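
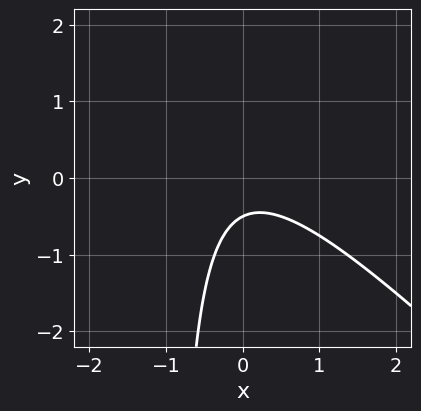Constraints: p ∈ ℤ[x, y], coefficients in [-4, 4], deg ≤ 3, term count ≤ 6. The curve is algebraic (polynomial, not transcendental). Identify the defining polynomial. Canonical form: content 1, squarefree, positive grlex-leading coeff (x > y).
deg p = 2. No degree-1 curve has this shape.
From the axis intercepts and sections: it misses every integer gridline on the x-axis.
Together with the visible shape, these determine p as stated.

2*x^2 + 2*x*y + 2*y + 1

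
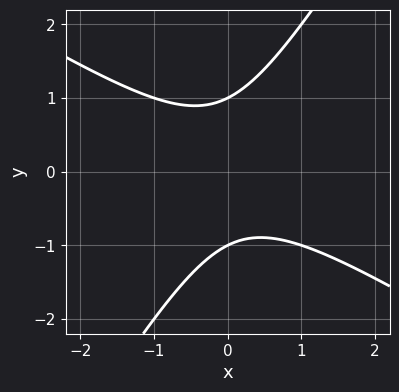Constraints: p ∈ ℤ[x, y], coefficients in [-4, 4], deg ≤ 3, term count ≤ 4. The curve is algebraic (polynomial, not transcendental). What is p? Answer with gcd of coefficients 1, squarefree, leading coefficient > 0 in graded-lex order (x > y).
1. The degree is 2 — a generic line meets the curve in up to 2 points.
2. Observable constraints: it misses every integer gridline on the x-axis; the y-axis gridline crossings are at y ∈ {-1, 1}.
3. Together with the visible shape, these determine p as stated.

x^2 + x*y - y^2 + 1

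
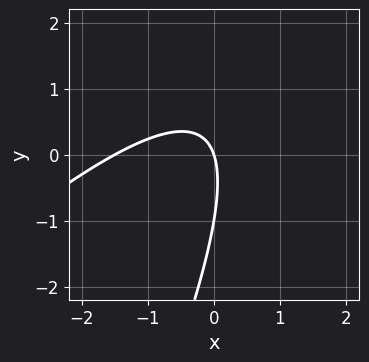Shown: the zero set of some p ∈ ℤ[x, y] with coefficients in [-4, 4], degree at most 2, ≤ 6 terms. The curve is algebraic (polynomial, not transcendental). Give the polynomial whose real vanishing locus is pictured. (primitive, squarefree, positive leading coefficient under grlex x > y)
2*x^2 - 3*x*y + y^2 + 3*x + y

1. deg p = 2. The shape is more complex than any degree-1 curve.
2. From the axis intercepts and sections: it meets the x-axis at x = 0 (among the integer gridlines); among the integer gridlines, it crosses the y-axis at y ∈ {-1, 0}.
3. Solving for integer coefficients yields p as stated.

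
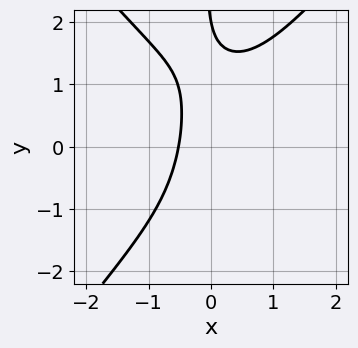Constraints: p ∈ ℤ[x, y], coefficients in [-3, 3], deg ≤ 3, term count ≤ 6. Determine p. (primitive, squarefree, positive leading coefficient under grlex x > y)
1. Degree: a generic line meets the curve in up to 3 points, so deg p = 3.
2. Reading off the gridlines: it crosses the y-axis at the gridline y = 2.
3. Putting this together gives p.

3*x^3 - 2*x*y^2 + 3*x - y + 2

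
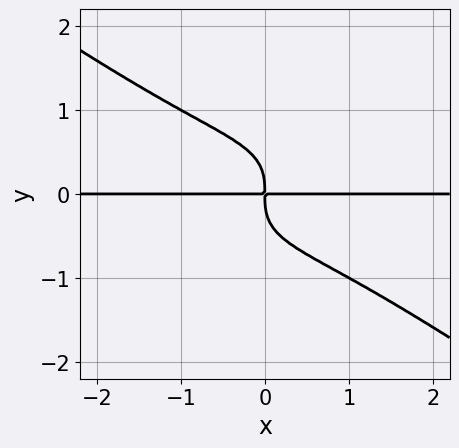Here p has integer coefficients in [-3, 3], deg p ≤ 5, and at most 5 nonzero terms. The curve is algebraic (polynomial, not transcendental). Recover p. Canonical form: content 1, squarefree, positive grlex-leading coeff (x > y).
x^3*y + 3*y^4 + 2*x*y

Degree: no degree-3 curve has this shape, so deg p = 4.
From the axis intercepts and sections: the visible x-axis segment lies entirely on the curve.
Assembling these constraints gives the stated polynomial.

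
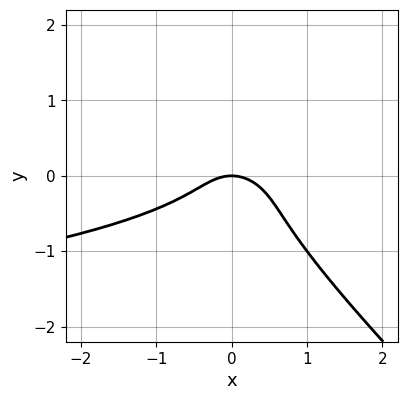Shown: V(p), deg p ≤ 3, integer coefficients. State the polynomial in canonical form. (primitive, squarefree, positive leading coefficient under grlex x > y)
(a) The degree is 3 — the shape is more complex than any degree-2 curve.
(b) From the visible intercepts: it crosses the y-axis at the gridline y = 0; it crosses the x-axis at the gridline x = 0.
(c) Putting this together gives p.

2*x*y^2 + 2*y^3 + x^2 + y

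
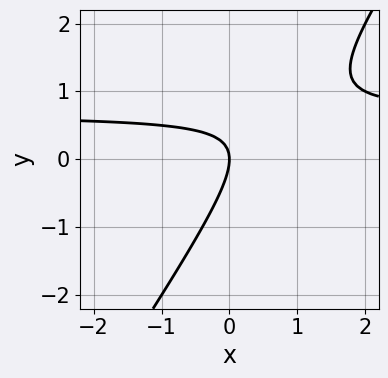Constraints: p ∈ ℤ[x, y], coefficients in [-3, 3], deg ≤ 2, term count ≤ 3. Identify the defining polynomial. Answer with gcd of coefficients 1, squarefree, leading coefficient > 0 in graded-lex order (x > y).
3*x*y - 2*y^2 - 2*x

(a) The degree is 2 — the shape is more complex than any degree-1 curve.
(b) From the axis intercepts and sections: it meets the x-axis at x = 0 (among the integer gridlines); one y-axis crossing is at y = 0.
(c) Solving for integer coefficients yields p as stated.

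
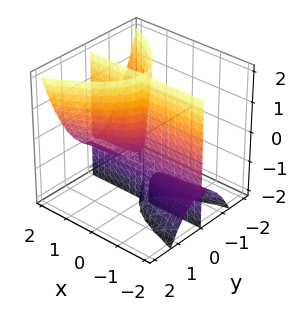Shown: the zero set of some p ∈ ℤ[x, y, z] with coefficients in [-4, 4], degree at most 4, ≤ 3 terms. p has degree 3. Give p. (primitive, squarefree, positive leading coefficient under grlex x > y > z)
2*x*y*z - 3*y^3 + 2*x*y

The picture has 2 separate pieces. They look like related sheets of one shape, so recover p as a whole.
Degree: no degree-2 surface has this shape, so deg p = 3.
Reading off the gridlines: one y-axis crossing is at y = 0; the visible x-axis segment lies entirely on the surface; the visible z-axis segment lies entirely on the surface.
These observations pin down the coefficients.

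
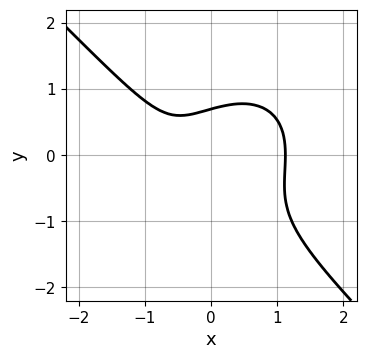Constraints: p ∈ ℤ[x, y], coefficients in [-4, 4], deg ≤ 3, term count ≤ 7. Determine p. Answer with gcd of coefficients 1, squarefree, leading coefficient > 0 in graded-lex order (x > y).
3*x^3 + 3*y^3 + 2*y^2 - 2*x - 2

(a) The degree is 3 — the shape is more complex than any degree-2 curve.
(b) Solving for integer coefficients yields p as stated.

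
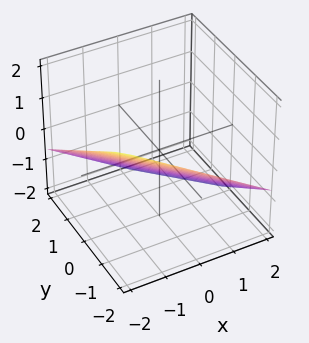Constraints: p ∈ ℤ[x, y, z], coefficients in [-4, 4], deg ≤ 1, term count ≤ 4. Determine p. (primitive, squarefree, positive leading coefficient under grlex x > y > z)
2*x + 2*y + 3*z + 2

(a) deg p = 1. Every cross-section is a straight line — this is a plane.
(b) Reading off the gridlines: it crosses the y-axis at the gridline y = -1; it crosses the x-axis at the gridline x = -1.
(c) These observations pin down the coefficients.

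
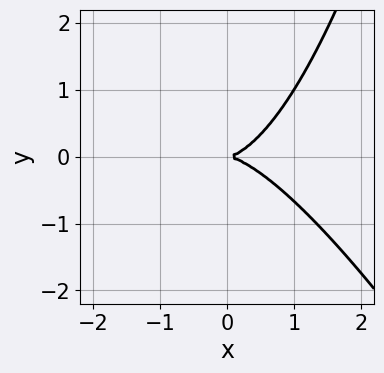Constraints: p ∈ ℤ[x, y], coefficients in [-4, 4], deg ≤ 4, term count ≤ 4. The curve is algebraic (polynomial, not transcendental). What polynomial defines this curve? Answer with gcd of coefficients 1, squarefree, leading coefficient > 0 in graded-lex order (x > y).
1. deg p = 3.
2. From the visible intercepts: one y-axis crossing is at y = 0; it crosses the x-axis at the gridline x = 0.
3. These observations pin down the coefficients.

2*x^3 + x^2*y - 3*y^2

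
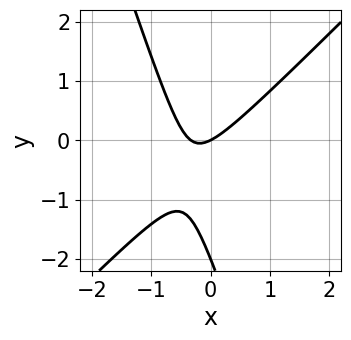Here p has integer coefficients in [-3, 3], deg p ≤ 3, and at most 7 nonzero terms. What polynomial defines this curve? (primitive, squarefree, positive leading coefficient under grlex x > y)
1. The degree is 2 — the shape is more complex than any degree-1 curve.
2. From the axis intercepts and sections: the y-axis gridline crossings are at y ∈ {-2, 0}; one x-axis crossing is at x = 0.
3. These observations pin down the coefficients.

3*x^2 - 2*x*y - y^2 + x - 2*y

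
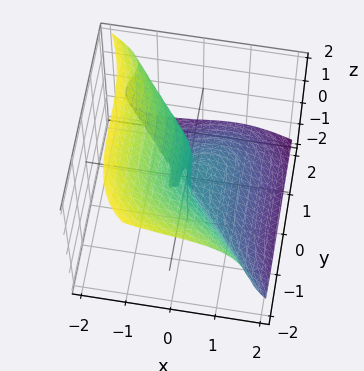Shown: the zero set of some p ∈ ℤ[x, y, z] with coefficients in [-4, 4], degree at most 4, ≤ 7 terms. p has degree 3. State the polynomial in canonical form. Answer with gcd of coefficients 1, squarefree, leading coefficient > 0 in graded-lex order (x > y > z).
2*x^3 + y^3 + 3*z^3 + 3*x*z - 2*z^2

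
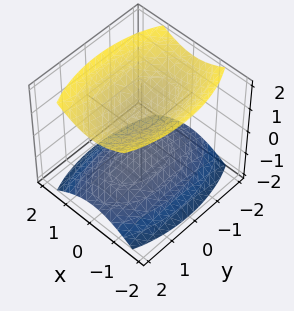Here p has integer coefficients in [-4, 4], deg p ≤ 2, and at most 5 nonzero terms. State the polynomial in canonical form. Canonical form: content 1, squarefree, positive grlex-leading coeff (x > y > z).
(a) There are 2 components.
(b) deg p = 2.
(c) Symmetries: it's symmetric under x → −x, forcing even powers of x; it's symmetric under z → −z, forcing even powers of z; mirror symmetry y ↦ −y ⇒ only even powers of y.
(d) Observable constraints: it misses every integer gridline on the x-axis; among the integer gridlines, it crosses the z-axis at z ∈ {-1, 1}; the surface avoids every integer y-axis point in the box.
(e) The integer polynomial consistent with all of this is the stated p.

3*x^2 + y^2 - 3*z^2 + 3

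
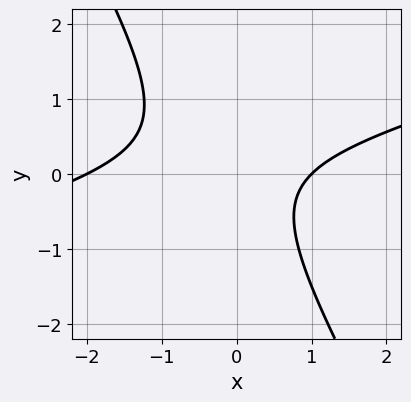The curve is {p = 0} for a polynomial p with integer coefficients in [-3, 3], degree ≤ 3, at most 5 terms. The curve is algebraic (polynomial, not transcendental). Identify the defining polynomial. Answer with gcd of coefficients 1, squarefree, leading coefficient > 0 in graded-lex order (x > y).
x^2 - 3*x*y - 2*y^2 + x - 2

(a) Degree: a generic line meets the curve in up to 2 points, so deg p = 2.
(b) Checking where it meets the axes: among the integer gridlines, it crosses the x-axis at x ∈ {-2, 1}; it misses every integer gridline on the y-axis.
(c) Matching integer coefficients to the picture gives p.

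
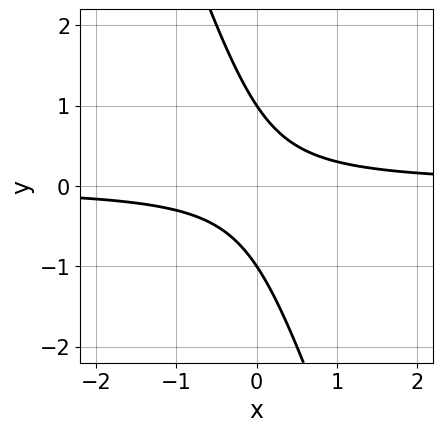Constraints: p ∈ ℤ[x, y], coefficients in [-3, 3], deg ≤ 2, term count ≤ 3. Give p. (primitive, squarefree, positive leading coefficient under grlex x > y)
3*x*y + y^2 - 1

1. Degree: no degree-1 curve has this shape, so deg p = 2.
2. From the visible intercepts: among the integer gridlines, it crosses the y-axis at y ∈ {-1, 1}; it misses every integer gridline on the x-axis.
3. These observations pin down the coefficients.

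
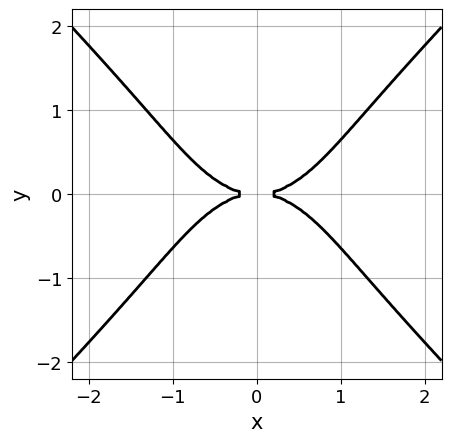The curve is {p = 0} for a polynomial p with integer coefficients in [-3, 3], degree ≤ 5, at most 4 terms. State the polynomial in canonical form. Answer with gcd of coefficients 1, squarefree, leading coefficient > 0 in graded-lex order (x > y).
Degree: no degree-3 curve has this shape, so deg p = 4.
Symmetries: mirror symmetry y ↦ −y ⇒ only even powers of y; it's symmetric under x → −x, forcing even powers of x.
From the axis intercepts and sections: it meets the y-axis at y = 0 (among the integer gridlines); one x-axis crossing is at x = 0.
Solving for integer coefficients yields p as stated.

x^4 - y^4 - 2*y^2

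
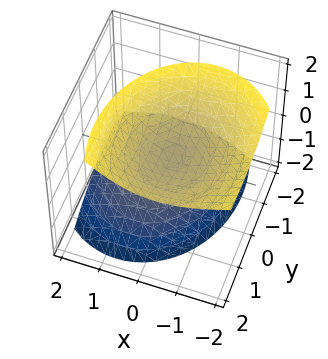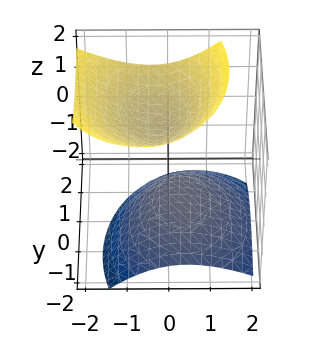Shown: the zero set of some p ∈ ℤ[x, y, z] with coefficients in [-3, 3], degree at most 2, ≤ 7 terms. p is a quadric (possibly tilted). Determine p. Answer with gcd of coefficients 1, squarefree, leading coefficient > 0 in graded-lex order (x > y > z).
3*x^2 + 2*x*z + 2*y^2 - 2*y*z - 3*z^2 + 2

The picture has 2 separate pieces.
deg p = 2.
Reading off the gridlines: the surface avoids every integer x-axis point in the box; it misses every integer gridline on the y-axis.
Matching integer coefficients to the picture gives p.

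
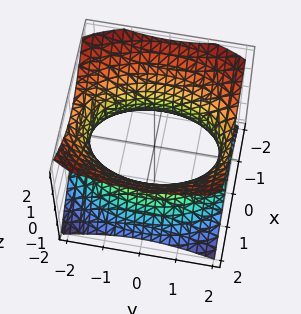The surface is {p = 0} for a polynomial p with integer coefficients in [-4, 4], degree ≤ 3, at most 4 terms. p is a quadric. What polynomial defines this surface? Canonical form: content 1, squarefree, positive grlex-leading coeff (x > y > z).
2*x^2 + y^2 - 2*z^2 - 3

First, the degree is 2 — one connected sheet with a waist; a quadric.
Next, symmetries: the x ↦ −x reflection is a symmetry, so x appears only in even powers; mirror symmetry y ↦ −y ⇒ only even powers of y; the z ↦ −z reflection is a symmetry, so z appears only in even powers.
Then, from the visible intercepts: the surface avoids every integer z-axis point in the box.
Finally, solving for integer coefficients yields p as stated.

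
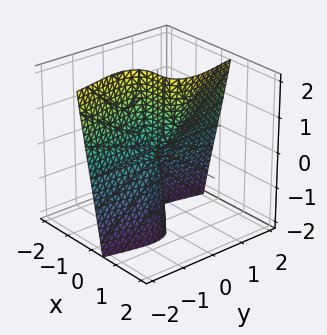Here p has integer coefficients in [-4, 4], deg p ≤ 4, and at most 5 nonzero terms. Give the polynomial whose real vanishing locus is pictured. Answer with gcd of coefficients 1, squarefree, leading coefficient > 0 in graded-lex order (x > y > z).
2*x^3 + 2*x*y^2 - y*z

(a) deg p = 3. A generic line meets the surface in up to 3 points.
(b) Reading off the gridlines: the visible y-axis segment lies entirely on the surface; it crosses the x-axis at the gridline x = 0; the visible z-axis segment lies entirely on the surface.
(c) Assembling these constraints gives the stated polynomial.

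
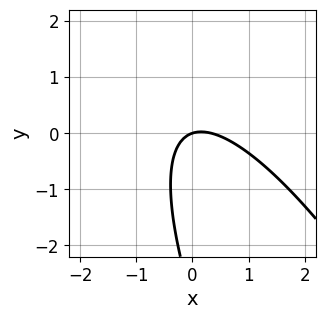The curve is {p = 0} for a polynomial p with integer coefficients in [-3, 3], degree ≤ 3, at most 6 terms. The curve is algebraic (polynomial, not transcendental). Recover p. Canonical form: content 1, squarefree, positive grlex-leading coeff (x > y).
deg p = 2. The shape is more complex than any degree-1 curve.
From the visible intercepts: it meets the y-axis at y = 0 (among the integer gridlines); it meets the x-axis at x = 0 (among the integer gridlines).
Together with the visible shape, these determine p as stated.

3*x^2 + 3*x*y + y^2 - x + 3*y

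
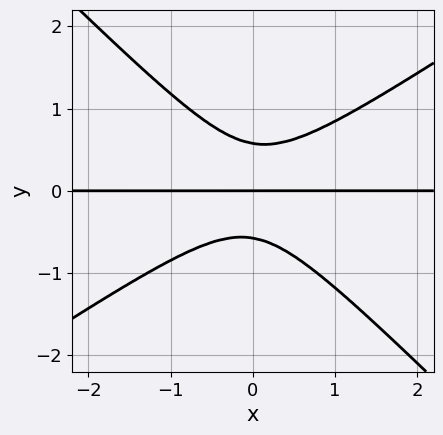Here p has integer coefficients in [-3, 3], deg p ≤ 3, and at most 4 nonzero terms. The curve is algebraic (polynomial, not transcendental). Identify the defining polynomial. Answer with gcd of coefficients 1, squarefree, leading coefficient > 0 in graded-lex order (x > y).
2*x^2*y - x*y^2 - 3*y^3 + y

Degree: no degree-2 curve has this shape, so deg p = 3.
Checking where it meets the axes: one y-axis crossing is at y = 0; every point of the x-axis in the box is on the curve.
Matching integer coefficients to the picture gives p.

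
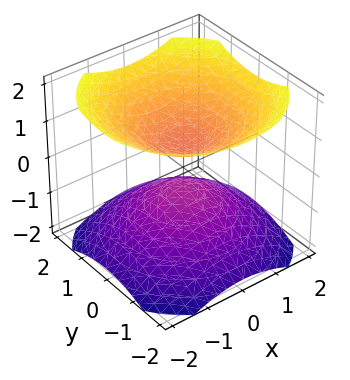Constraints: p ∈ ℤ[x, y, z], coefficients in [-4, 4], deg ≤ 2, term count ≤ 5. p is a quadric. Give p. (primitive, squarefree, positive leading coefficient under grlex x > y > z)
2*x^2 + 2*y^2 - 3*z^2 + 1

There are 2 components.
Degree: two separate bowl-shaped sheets opening away from each other; a quadric, so deg p = 2.
By symmetry, every cross-section ⟂ z is a circle, so x, y appear only via x² + y²; it's symmetric under z → −z, forcing even powers of z.
Reading off the gridlines: a circular section at z = -1 has radius exactly 1; the surface avoids every integer x-axis point in the box; it misses every integer gridline on the y-axis.
These observations pin down the coefficients.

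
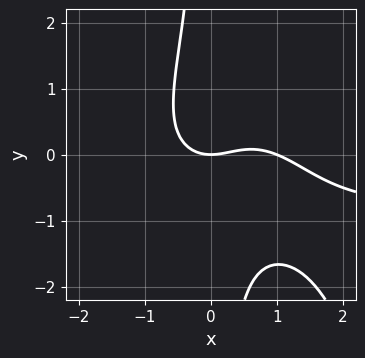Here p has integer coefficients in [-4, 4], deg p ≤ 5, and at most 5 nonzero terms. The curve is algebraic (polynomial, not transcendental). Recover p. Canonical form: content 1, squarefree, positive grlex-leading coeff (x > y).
First, degree: the shape is more complex than any degree-3 curve, so deg p = 4.
Next, from the axis intercepts and sections: it crosses the y-axis at the gridline y = 0; the x-axis gridline crossings are at x ∈ {0, 1}.
Finally, matching integer coefficients to the picture gives p.

2*x^3*y + 2*x^3 + 3*x*y^2 - 2*x^2 + 3*y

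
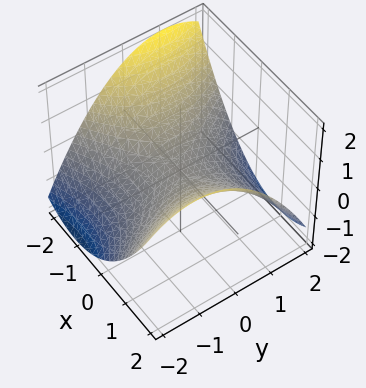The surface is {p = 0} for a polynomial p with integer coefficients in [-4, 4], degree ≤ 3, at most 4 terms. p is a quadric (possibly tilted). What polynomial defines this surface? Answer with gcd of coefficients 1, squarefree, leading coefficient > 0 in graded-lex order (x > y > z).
x^2 - x*y - y^2 - 3*z

1. Degree: no degree-1 surface has this shape, so deg p = 2.
2. Against the integer gridlines: it meets the x-axis at x = 0 (among the integer gridlines); one y-axis crossing is at y = 0; it crosses the z-axis at the gridline z = 0.
3. These observations pin down the coefficients.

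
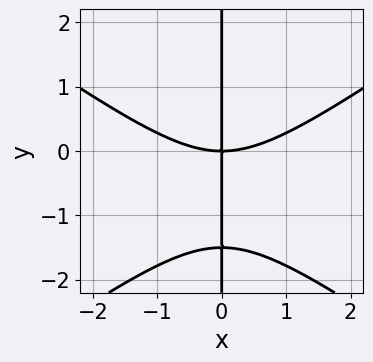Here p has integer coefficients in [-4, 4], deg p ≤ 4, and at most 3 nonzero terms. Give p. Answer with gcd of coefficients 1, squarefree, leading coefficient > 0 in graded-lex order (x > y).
x^3 - 2*x*y^2 - 3*x*y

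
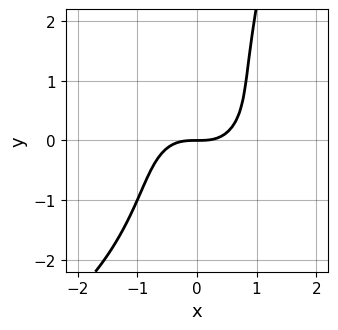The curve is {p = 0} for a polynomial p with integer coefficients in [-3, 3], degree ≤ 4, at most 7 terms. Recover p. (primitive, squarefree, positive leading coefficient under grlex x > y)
First, deg p = 4. The shape is more complex than any degree-3 curve.
Then, against the integer gridlines: it crosses the x-axis at the gridline x = 0; it meets the y-axis at y = 0 (among the integer gridlines).
Finally, assembling these constraints gives the stated polynomial.

x^2*y^2 + 3*x^3 + 2*x*y^2 - y^3 - 3*y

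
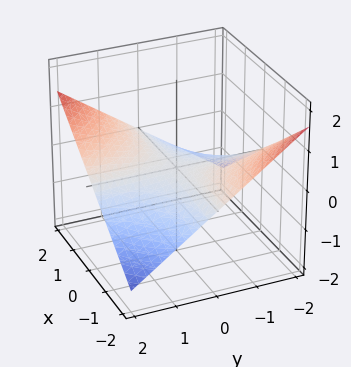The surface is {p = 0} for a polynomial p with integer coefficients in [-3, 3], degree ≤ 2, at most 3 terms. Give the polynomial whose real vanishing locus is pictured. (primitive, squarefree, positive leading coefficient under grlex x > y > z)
1. The degree is 2 — a hyperbolic paraboloid; a quadric.
2. From the axis intercepts and sections: every point of the y-axis in the box is on the surface; every point of the x-axis in the box is on the surface; it crosses the z-axis at the gridline z = 0.
3. Solving for integer coefficients yields p as stated.

x*y - 3*z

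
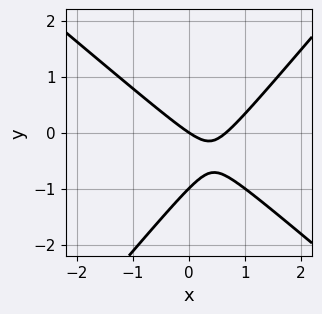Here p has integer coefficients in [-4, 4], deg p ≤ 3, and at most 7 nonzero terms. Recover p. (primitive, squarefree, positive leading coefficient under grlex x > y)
3*x^2 + x*y - 3*y^2 - 2*x - 3*y

The degree is 2 — no degree-1 curve has this shape.
From the axis intercepts and sections: the y-axis gridline crossings are at y ∈ {-1, 0}; it crosses the x-axis at the gridline x = 0.
Together with the visible shape, these determine p as stated.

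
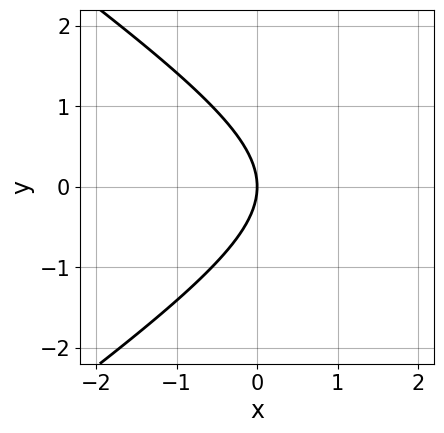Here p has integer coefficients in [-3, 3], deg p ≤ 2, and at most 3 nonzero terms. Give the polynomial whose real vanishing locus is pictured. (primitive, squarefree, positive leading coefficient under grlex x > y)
x^2 - 2*y^2 - 3*x

deg p = 2. No degree-1 curve has this shape.
Symmetries: it's symmetric under y → −y, forcing even powers of y.
Against the integer gridlines: it crosses the x-axis at the gridline x = 0; it meets the y-axis at y = 0 (among the integer gridlines).
These observations pin down the coefficients.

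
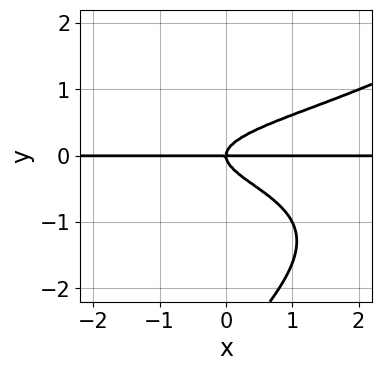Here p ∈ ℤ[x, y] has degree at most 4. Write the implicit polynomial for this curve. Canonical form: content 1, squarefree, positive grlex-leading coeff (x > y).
x*y^3 - y^4 - 3*y^3 + x*y

First, deg p = 4. No degree-3 curve has this shape.
Next, observable constraints: one y-axis crossing is at y = 0; the visible x-axis segment lies entirely on the curve.
Finally, fitting integer coefficients to these (and the overall shape) gives p.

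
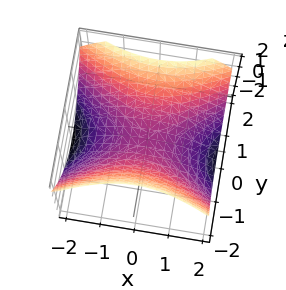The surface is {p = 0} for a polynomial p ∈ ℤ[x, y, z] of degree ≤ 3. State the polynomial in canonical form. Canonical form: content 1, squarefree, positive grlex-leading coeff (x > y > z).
x^2 - 2*y^2 + 3*z

First, degree: a hyperbolic paraboloid; a quadric, so deg p = 2.
Next, symmetries: mirror symmetry x ↦ −x ⇒ only even powers of x; it's symmetric under y → −y, forcing even powers of y.
Then, from the axis intercepts and sections: it meets the y-axis at y = 0 (among the integer gridlines); it crosses the x-axis at the gridline x = 0; it meets the z-axis at z = 0 (among the integer gridlines).
Finally, solving for integer coefficients yields p as stated.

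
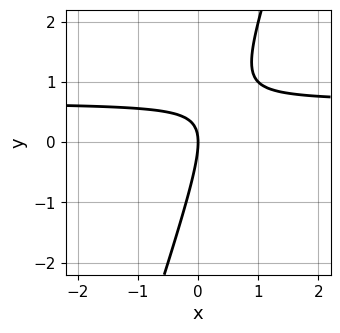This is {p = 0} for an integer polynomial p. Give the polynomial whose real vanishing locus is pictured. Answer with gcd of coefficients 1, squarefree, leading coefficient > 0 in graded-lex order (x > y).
First, the degree is 2 — a generic line meets the curve in up to 2 points.
Next, against the integer gridlines: one y-axis crossing is at y = 0; it crosses the x-axis at the gridline x = 0.
Finally, matching integer coefficients to the picture gives p.

3*x*y - y^2 - 2*x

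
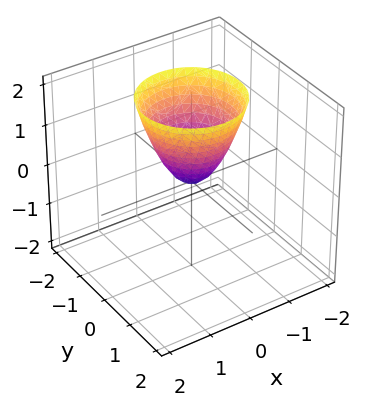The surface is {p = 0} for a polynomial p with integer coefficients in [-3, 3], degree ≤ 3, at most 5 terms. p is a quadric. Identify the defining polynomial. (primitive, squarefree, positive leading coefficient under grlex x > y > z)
3*x^2 + 3*y^2 - 2*z

1. deg p = 2. A paraboloid; a quadric.
2. Symmetry: every cross-section ⟂ z is a circle, so x, y appear only via x² + y².
3. From the visible intercepts: it meets the z-axis at z = 0 (among the integer gridlines); it meets the y-axis at y = 0 (among the integer gridlines); a circular section at z = 2 has radius between 1 and 2; one x-axis crossing is at x = 0.
4. Solving for integer coefficients yields p as stated.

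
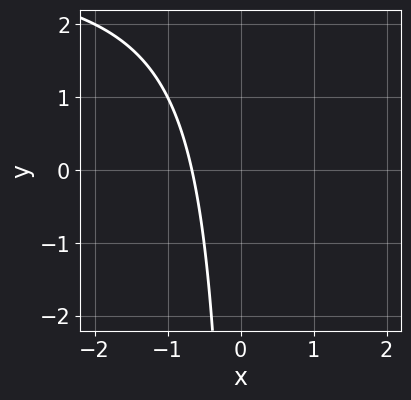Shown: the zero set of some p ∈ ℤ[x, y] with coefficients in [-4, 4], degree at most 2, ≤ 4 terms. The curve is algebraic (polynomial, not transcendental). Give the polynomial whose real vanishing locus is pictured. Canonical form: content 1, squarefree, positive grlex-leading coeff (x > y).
x*y - 3*x - 2

1. The degree is 2 — the shape is more complex than any degree-1 curve.
2. Observable constraints: no y-intercept at any integer in the box.
3. Solving for integer coefficients yields p as stated.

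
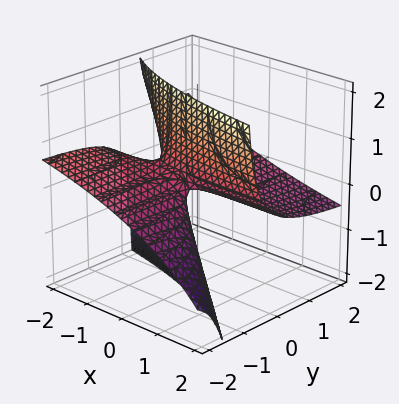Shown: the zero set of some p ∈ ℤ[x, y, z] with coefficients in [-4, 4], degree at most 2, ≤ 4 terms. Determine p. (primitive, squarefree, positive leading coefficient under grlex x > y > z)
Degree: the shape is more complex than any degree-1 surface, so deg p = 2.
Reading off the gridlines: it meets the z-axis at z = 0 (among the integer gridlines); every point of the x-axis in the box is on the surface.
Putting this together gives p. Check: (0, -1, 0) on the y-axis lies on the surface, and p(0, -1, 0) = 0. ✓

x*y + x*z + 3*y*z + z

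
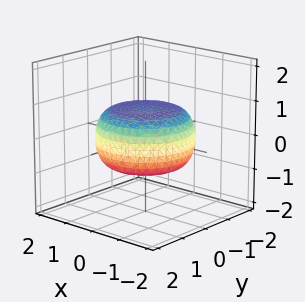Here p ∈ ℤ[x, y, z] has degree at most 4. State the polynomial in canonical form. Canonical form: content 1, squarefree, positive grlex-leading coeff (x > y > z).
deg p = 4.
Symmetries: rotational symmetry about the z-axis ⇒ p depends on x, y only through x² + y².
Checking where it meets the axes: a circular section at z = 0 has radius between 1 and 2.
Together with the visible shape, these determine p as stated.

x^4 + 2*x^2*y^2 + y^4 - x^2 - y^2 + 3*z^2 - 2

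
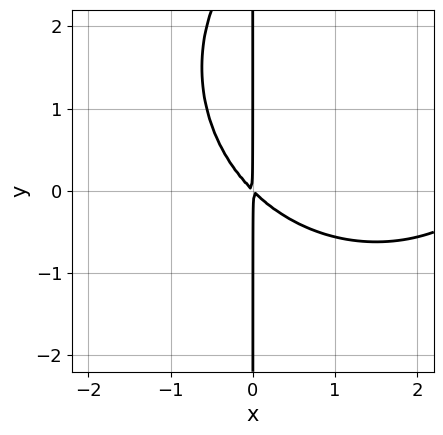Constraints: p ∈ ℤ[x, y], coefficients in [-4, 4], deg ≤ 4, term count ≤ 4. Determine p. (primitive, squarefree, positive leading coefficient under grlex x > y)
x^3 + x*y^2 - 3*x^2 - 3*x*y

First, the degree is 3 — the shape is more complex than any degree-2 curve.
Then, from the axis intercepts and sections: the visible y-axis segment lies entirely on the curve.
Finally, solving for integer coefficients yields p as stated.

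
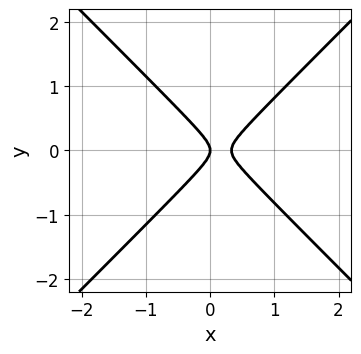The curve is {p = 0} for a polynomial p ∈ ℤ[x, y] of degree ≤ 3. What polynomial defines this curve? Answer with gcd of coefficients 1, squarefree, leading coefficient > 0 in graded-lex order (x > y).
The degree is 2 — the shape is more complex than any degree-1 curve.
Symmetries: mirror symmetry y ↦ −y ⇒ only even powers of y.
Checking where it meets the axes: it crosses the y-axis at the gridline y = 0; it crosses the x-axis at the gridline x = 0.
These observations pin down the coefficients.

3*x^2 - 3*y^2 - x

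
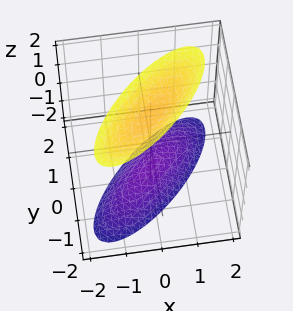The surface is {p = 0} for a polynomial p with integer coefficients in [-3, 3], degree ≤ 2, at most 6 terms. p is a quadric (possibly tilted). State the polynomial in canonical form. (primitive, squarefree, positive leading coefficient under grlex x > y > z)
(a) There are 2 components.
(b) The degree is 2 — the shape is more complex than any degree-1 surface.
(c) Against the integer gridlines: it misses every integer gridline on the x-axis; it misses every integer gridline on the y-axis.
(d) Matching integer coefficients to the picture gives p.

2*x^2 - 3*x*y + 2*y^2 - z^2 + 2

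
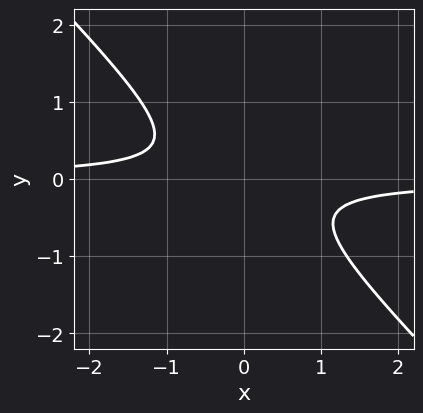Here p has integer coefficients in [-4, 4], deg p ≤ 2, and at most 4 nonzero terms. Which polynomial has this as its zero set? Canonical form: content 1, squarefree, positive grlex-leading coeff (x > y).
3*x*y + 3*y^2 + 1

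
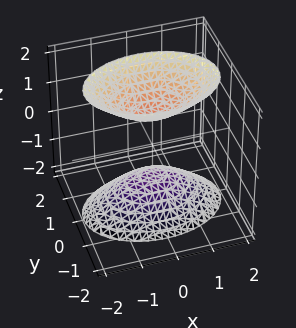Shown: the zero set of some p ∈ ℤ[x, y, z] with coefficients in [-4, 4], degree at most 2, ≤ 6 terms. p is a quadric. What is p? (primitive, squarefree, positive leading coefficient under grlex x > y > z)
x^2 + 2*y^2 - z^2 + 1

1. The picture has 2 separate pieces. Treating them together as one polynomial.
2. deg p = 2. Two separate bowl-shaped sheets opening away from each other; a quadric.
3. Symmetries: mirror symmetry x ↦ −x ⇒ only even powers of x; it's symmetric under z → −z, forcing even powers of z; it's symmetric under y → −y, forcing even powers of y.
4. Observable constraints: no x-intercept at any integer in the box; the z-axis gridline crossings are at z ∈ {-1, 1}.
5. Matching integer coefficients to the picture gives p.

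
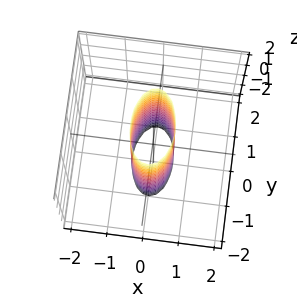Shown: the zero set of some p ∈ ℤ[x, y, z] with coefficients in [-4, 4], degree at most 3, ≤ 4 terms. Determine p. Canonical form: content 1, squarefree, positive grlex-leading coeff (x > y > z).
First, deg p = 2. A cylinder; a quadric.
Then, symmetries: it's symmetric under z → −z, forcing even powers of z; the x ↦ −x reflection is a symmetry, so x appears only in even powers; the y ↦ −y reflection is a symmetry, so y appears only in even powers.
Then, reading off the gridlines: the y-axis gridline crossings are at y ∈ {-1, 1}; the surface avoids every integer z-axis point in the box.
Finally, together with the visible shape, these determine p as stated.

3*x^2 + y^2 - 1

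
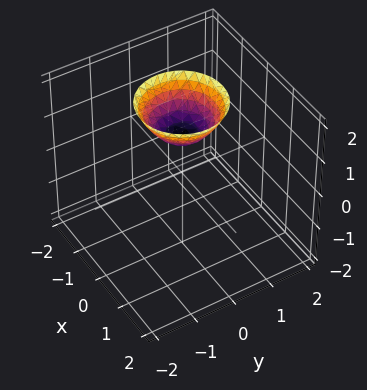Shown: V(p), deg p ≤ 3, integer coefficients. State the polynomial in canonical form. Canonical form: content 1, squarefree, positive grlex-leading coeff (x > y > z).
x^2 + y^2 - z + 1

The degree is 2 — the shape is more complex than any degree-1 surface.
Symmetries: rotational symmetry about the z-axis ⇒ p depends on x, y only through x² + y².
From the visible intercepts: a circular section at z = 2 has radius exactly 1; it misses every integer gridline on the x-axis; one z-axis crossing is at z = 1.
Together with the visible shape, these determine p as stated.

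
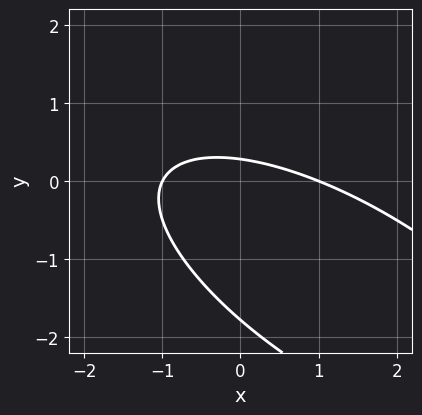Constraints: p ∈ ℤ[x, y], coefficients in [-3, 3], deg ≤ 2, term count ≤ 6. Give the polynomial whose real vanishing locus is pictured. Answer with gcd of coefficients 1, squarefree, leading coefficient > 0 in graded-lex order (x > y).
The degree is 2 — a generic line meets the curve in up to 2 points.
From the axis intercepts and sections: the x-axis gridline crossings are at x ∈ {-1, 1}.
Together with the visible shape, these determine p as stated.

x^2 + 2*x*y + 2*y^2 + 3*y - 1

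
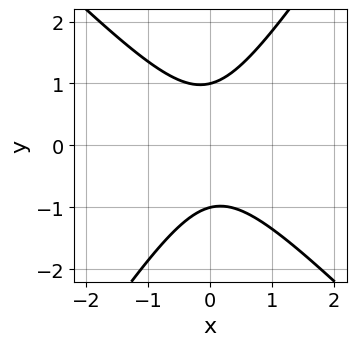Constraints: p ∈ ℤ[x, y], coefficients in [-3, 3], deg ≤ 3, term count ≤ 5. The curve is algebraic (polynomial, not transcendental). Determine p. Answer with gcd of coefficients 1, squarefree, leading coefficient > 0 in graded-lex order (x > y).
3*x^2 + x*y - 2*y^2 + 2

1. Degree: no degree-1 curve has this shape, so deg p = 2.
2. Checking where it meets the axes: no x-intercept at any integer in the box; among the integer gridlines, it crosses the y-axis at y ∈ {-1, 1}.
3. Together with the visible shape, these determine p as stated.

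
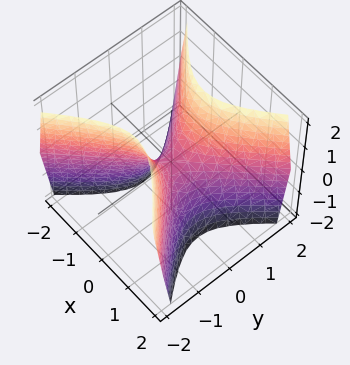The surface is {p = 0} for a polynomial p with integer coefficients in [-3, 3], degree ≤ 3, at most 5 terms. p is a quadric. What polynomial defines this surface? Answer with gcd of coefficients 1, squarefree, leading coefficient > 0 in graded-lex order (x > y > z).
First, degree: a hyperbolic paraboloid; a quadric, so deg p = 2.
Then, symmetries: the x ↦ −x reflection is a symmetry, so x appears only in even powers; it's symmetric under y → −y, forcing even powers of y.
Then, reading off the gridlines: it crosses the z-axis at the gridline z = 0; it crosses the y-axis at the gridline y = 0.
Finally, fitting integer coefficients to these (and the overall shape) gives p.

2*x^2 - 2*y^2 + z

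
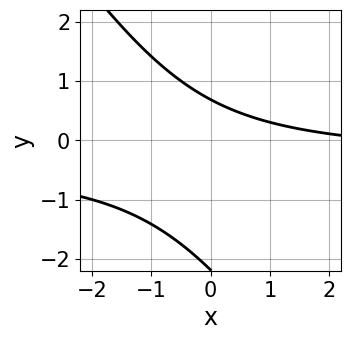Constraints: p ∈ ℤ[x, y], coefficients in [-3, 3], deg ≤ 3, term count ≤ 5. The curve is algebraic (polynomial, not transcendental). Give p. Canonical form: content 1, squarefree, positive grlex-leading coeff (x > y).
3*x*y + 2*y^2 + x + 3*y - 3

(a) Degree: no degree-1 curve has this shape, so deg p = 2.
(b) Checking where it meets the axes: no x-intercept at any integer in the box.
(c) Together with the visible shape, these determine p as stated.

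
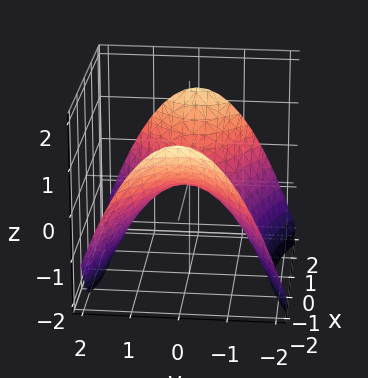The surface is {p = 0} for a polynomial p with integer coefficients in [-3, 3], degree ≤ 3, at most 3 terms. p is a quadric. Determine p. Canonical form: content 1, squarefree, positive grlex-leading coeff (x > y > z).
x^2 - 2*y^2 - 3*z

First, degree: a saddle surface; a quadric, so deg p = 2.
Then, symmetries: mirror symmetry x ↦ −x ⇒ only even powers of x; the y ↦ −y reflection is a symmetry, so y appears only in even powers.
Next, reading off the gridlines: one x-axis crossing is at x = 0; it meets the y-axis at y = 0 (among the integer gridlines); one z-axis crossing is at z = 0.
Finally, the integer polynomial consistent with all of this is the stated p.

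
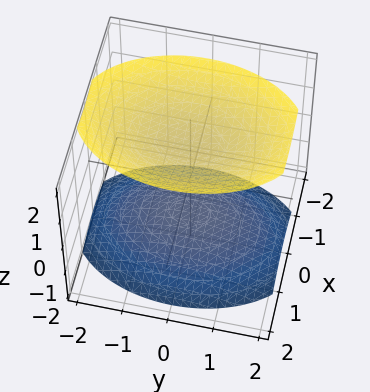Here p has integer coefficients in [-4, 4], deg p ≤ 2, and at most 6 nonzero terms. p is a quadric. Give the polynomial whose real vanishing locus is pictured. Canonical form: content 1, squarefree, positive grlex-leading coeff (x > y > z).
1. I count 2 distinct pieces. They look like related sheets of one shape, so recover p as a whole.
2. The degree is 2 — two separate bowl-shaped sheets opening away from each other; a quadric.
3. Symmetries: it's symmetric under z → −z, forcing even powers of z; the x ↦ −x reflection is a symmetry, so x appears only in even powers; mirror symmetry y ↦ −y ⇒ only even powers of y.
4. From the axis intercepts and sections: it misses every integer gridline on the x-axis; no y-intercept at any integer in the box.
5. Matching integer coefficients to the picture gives p.

2*x^2 + y^2 - 2*z^2 + 3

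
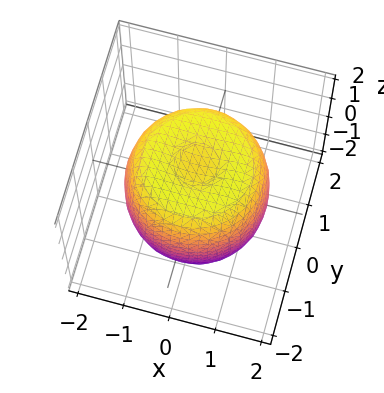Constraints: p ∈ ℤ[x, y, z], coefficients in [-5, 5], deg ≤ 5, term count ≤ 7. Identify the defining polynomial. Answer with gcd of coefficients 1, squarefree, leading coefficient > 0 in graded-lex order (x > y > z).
First, the degree is 4 — no degree-3 surface has this shape.
Then, symmetries: the z-axis is an axis of rotation, so x and y enter only as x² + y².
Then, from the visible intercepts: a circular section at z = 1 has radius between 1 and 2.
Finally, solving for integer coefficients yields p as stated.

2*x^4 + 4*x^2*y^2 + 2*y^4 - 3*x^2 - 3*y^2 + 2*z^2 - 3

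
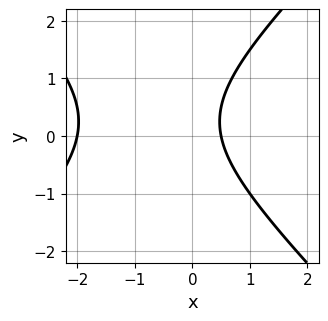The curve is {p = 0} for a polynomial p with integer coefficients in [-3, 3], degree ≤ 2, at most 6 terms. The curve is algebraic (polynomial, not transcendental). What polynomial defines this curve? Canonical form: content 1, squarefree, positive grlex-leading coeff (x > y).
2*x^2 - 2*y^2 + 3*x + y - 2

deg p = 2.
Observable constraints: it crosses the x-axis at the gridline x = -2; it misses every integer gridline on the y-axis.
Together with the visible shape, these determine p as stated.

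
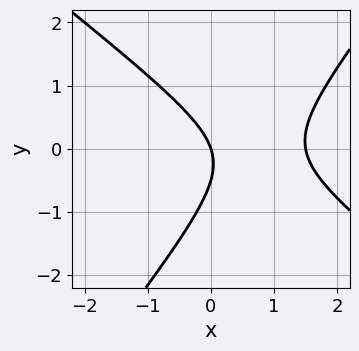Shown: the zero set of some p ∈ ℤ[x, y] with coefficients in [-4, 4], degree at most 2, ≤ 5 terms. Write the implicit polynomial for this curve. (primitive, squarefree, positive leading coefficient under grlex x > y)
(a) The degree is 2 — no degree-1 curve has this shape.
(b) Against the integer gridlines: it meets the y-axis at y = 0 (among the integer gridlines); one x-axis crossing is at x = 0.
(c) Matching integer coefficients to the picture gives p.

2*x^2 + x*y - 2*y^2 - 3*x - y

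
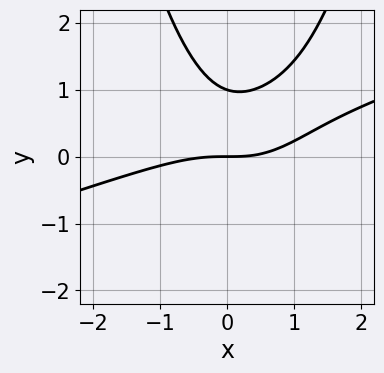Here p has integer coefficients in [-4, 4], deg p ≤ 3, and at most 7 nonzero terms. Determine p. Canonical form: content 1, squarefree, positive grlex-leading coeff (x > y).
x^3 - 3*x^2*y + x*y + 3*y^2 - 3*y

Degree: the shape is more complex than any degree-2 curve, so deg p = 3.
Reading off the gridlines: the y-axis gridline crossings are at y ∈ {0, 1}; one x-axis crossing is at x = 0.
Assembling these constraints gives the stated polynomial.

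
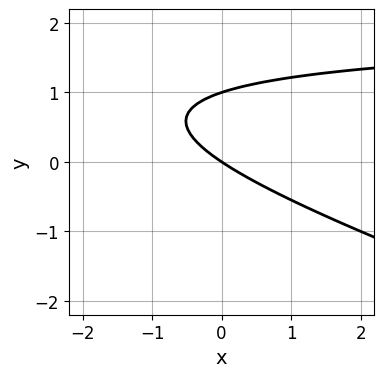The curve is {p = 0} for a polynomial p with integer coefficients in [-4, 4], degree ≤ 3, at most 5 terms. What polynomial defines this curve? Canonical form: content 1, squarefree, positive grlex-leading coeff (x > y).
x*y + 3*y^2 - 2*x - 3*y

First, deg p = 2.
Next, observable constraints: it crosses the x-axis at the gridline x = 0; the y-axis gridline crossings are at y ∈ {0, 1}.
Finally, putting this together gives p.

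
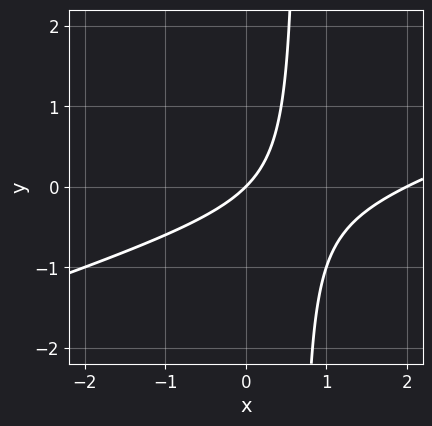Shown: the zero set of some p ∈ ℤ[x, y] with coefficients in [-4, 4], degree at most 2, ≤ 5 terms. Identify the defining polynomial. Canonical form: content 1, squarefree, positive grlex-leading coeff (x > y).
1. Degree: a generic line meets the curve in up to 2 points, so deg p = 2.
2. From the axis intercepts and sections: one y-axis crossing is at y = 0; the x-axis gridline crossings are at x ∈ {0, 2}.
3. Fitting integer coefficients to these (and the overall shape) gives p.

x^2 - 3*x*y - 2*x + 2*y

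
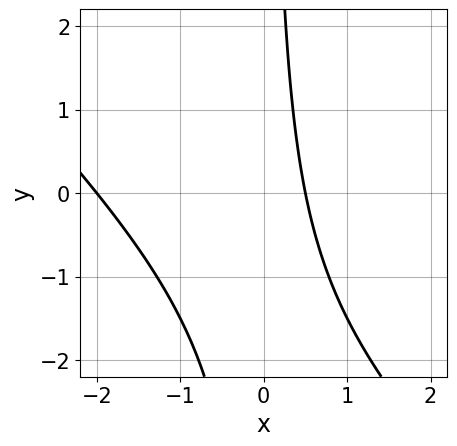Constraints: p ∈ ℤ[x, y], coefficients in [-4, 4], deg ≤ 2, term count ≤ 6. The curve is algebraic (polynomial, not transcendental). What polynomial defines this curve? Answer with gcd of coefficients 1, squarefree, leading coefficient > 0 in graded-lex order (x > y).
2*x^2 + 2*x*y + 3*x - 2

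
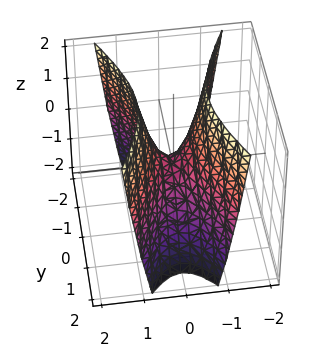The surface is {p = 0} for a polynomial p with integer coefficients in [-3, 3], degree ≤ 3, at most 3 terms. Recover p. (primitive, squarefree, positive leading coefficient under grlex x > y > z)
(a) Degree: a saddle surface; a quadric, so deg p = 2.
(b) Symmetries: mirror symmetry x ↦ −x ⇒ only even powers of x; the y ↦ −y reflection is a symmetry, so y appears only in even powers.
(c) From the axis intercepts and sections: it meets the x-axis at x = 0 (among the integer gridlines); it crosses the y-axis at the gridline y = 0; one z-axis crossing is at z = 0.
(d) The integer polynomial consistent with all of this is the stated p.

3*x^2 - y^2 - z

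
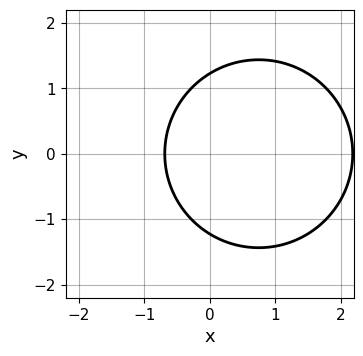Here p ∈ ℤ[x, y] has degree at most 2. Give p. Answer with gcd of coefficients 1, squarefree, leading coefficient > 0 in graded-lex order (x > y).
First, degree: no degree-1 curve has this shape, so deg p = 2.
Then, symmetries: the y ↦ −y reflection is a symmetry, so y appears only in even powers.
Finally, the integer polynomial consistent with all of this is the stated p.

2*x^2 + 2*y^2 - 3*x - 3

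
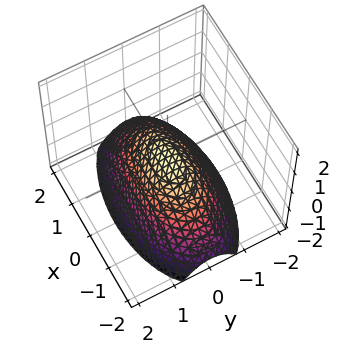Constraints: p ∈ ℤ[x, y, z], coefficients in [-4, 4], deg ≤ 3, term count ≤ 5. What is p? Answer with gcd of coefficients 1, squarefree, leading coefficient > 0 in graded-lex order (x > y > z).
x^2 + 3*y^2 + 3*z

First, degree: a paraboloid; a quadric, so deg p = 2.
Then, symmetries: the y ↦ −y reflection is a symmetry, so y appears only in even powers; mirror symmetry x ↦ −x ⇒ only even powers of x.
Next, from the axis intercepts and sections: one x-axis crossing is at x = 0; one z-axis crossing is at z = 0; it crosses the y-axis at the gridline y = 0.
Finally, these observations pin down the coefficients.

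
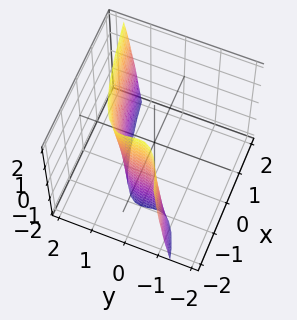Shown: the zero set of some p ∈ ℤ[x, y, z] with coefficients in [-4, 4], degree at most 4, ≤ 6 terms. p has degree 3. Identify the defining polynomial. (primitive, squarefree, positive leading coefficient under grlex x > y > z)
3*y^3 - y^2*z - 3*x - 3

First, deg p = 3. The shape is more complex than any degree-2 surface.
Next, from the axis intercepts and sections: the surface avoids every integer z-axis point in the box; it meets the y-axis at y = 1 (among the integer gridlines).
Finally, fitting integer coefficients to these (and the overall shape) gives p. Check: (-1, 0, 0) on the x-axis lies on the surface, and p(-1, 0, 0) = 0. ✓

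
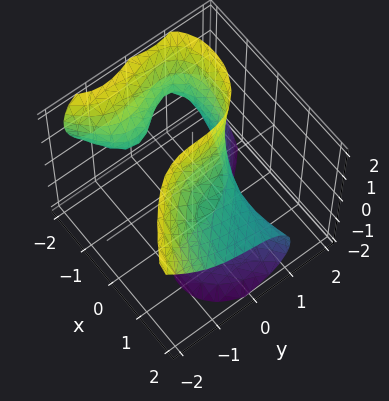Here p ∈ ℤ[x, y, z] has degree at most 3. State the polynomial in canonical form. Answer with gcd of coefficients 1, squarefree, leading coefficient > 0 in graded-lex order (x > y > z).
3*x^2*z + 3*x*z^2 + 3*y^3 + 2*x*y - 2

deg p = 3.
Against the integer gridlines: it misses every integer gridline on the x-axis; it misses every integer gridline on the z-axis.
Solving for integer coefficients yields p as stated.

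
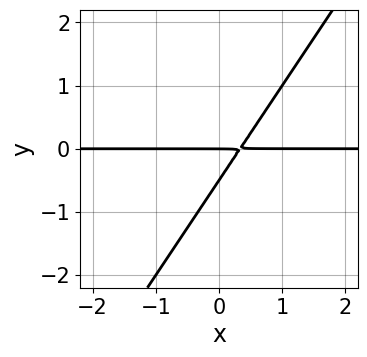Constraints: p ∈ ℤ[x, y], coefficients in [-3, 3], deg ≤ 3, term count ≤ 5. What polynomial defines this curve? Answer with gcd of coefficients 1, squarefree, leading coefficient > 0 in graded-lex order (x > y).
First, deg p = 2.
Then, from the axis intercepts and sections: it meets the y-axis at y = 0 (among the integer gridlines); every point of the x-axis in the box is on the curve.
Finally, these observations pin down the coefficients.

3*x*y - 2*y^2 - y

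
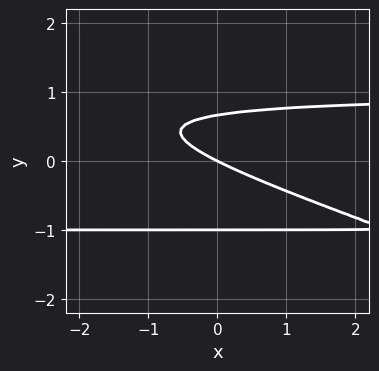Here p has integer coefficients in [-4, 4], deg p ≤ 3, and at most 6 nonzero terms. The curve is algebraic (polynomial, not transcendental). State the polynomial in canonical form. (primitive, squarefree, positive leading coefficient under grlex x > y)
(a) The degree is 3 — a generic line meets the curve in up to 3 points.
(b) Observable constraints: the y-axis gridline crossings are at y ∈ {-1, 0}; it meets the x-axis at x = 0 (among the integer gridlines).
(c) Solving for integer coefficients yields p as stated.

x*y^2 + 3*y^3 + y^2 - x - 2*y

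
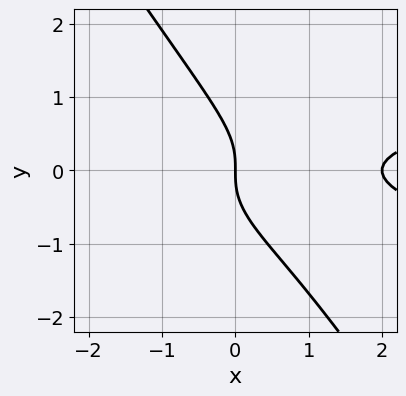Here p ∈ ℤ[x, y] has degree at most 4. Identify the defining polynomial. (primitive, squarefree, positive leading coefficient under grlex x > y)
3*x*y^2 + 2*y^3 - x^2 + 2*x

1. deg p = 3. A generic line meets the curve in up to 3 points.
2. From the axis intercepts and sections: it meets the y-axis at y = 0 (among the integer gridlines); the x-axis gridline crossings are at x ∈ {0, 2}.
3. Assembling these constraints gives the stated polynomial.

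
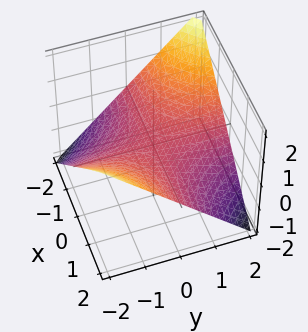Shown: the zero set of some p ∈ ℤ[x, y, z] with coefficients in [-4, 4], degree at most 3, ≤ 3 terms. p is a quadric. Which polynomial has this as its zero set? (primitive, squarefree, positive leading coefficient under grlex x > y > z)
(a) The degree is 2 — a hyperbolic paraboloid; a quadric.
(b) Observable constraints: it crosses the z-axis at the gridline z = 0; the visible x-axis segment lies entirely on the surface.
(c) The integer polynomial consistent with all of this is the stated p. Check: (0, 1, 0) on the y-axis lies on the surface, and p(0, 1, 0) = 0. ✓

x*y + 2*z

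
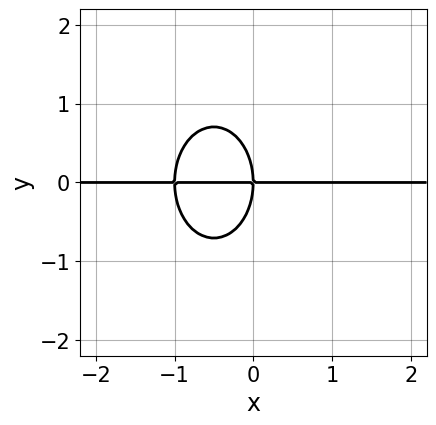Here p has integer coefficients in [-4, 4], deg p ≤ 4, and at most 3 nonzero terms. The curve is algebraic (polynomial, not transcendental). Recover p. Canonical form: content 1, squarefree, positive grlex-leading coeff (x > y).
2*x^2*y + y^3 + 2*x*y

First, the degree is 3 — a generic line meets the curve in up to 3 points.
Then, checking where it meets the axes: it crosses the y-axis at the gridline y = 0; the visible x-axis segment lies entirely on the curve.
Finally, putting this together gives p.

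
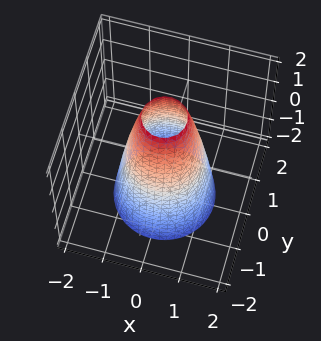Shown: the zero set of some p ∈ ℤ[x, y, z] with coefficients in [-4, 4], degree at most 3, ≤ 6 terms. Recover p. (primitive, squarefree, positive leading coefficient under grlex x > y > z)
3*x^2 + 3*y^2 + z - 3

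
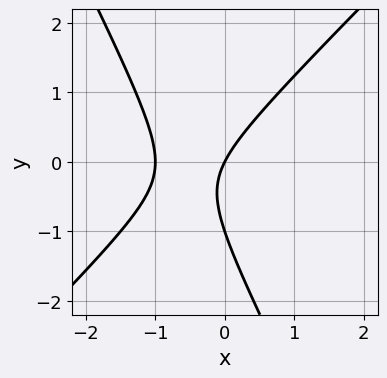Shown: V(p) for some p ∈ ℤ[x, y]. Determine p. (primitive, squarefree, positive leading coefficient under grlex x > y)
First, degree: no degree-1 curve has this shape, so deg p = 2.
Then, observable constraints: among the integer gridlines, it crosses the x-axis at x ∈ {-1, 0}; the y-axis gridline crossings are at y ∈ {-1, 0}.
Finally, the integer polynomial consistent with all of this is the stated p.

2*x^2 - x*y - y^2 + 2*x - y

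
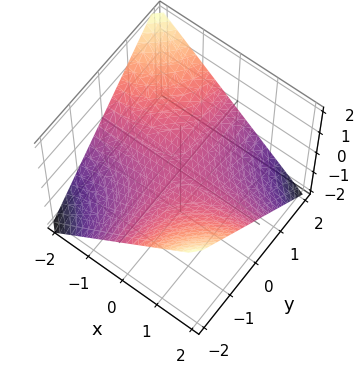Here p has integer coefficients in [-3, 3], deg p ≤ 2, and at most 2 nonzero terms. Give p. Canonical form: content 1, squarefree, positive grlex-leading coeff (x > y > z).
x*y + 2*z

First, degree: a hyperbolic paraboloid; a quadric, so deg p = 2.
Then, from the visible intercepts: every point of the y-axis in the box is on the surface; one z-axis crossing is at z = 0.
Finally, putting this together gives p.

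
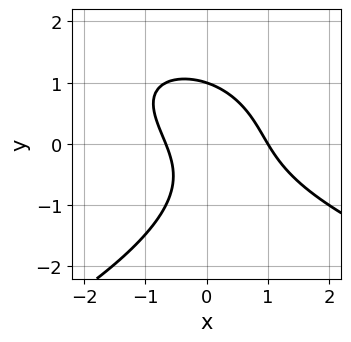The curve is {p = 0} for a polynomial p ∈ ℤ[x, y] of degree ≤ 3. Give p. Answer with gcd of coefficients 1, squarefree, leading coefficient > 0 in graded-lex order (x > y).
(a) The degree is 3 — a generic line meets the curve in up to 3 points.
(b) From the axis intercepts and sections: it crosses the x-axis at the gridline x = 1; it meets the y-axis at y = 1 (among the integer gridlines).
(c) Fitting integer coefficients to these (and the overall shape) gives p.

2*y^3 + 3*x^2 + 3*x*y - x - 2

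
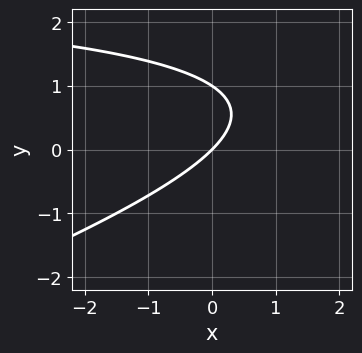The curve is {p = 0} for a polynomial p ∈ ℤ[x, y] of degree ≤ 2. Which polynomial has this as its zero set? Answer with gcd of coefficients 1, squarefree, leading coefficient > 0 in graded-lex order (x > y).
x*y - 3*y^2 - 3*x + 3*y

1. The degree is 2 — no degree-1 curve has this shape.
2. Observable constraints: it meets the x-axis at x = 0 (among the integer gridlines); among the integer gridlines, it crosses the y-axis at y ∈ {0, 1}.
3. Together with the visible shape, these determine p as stated.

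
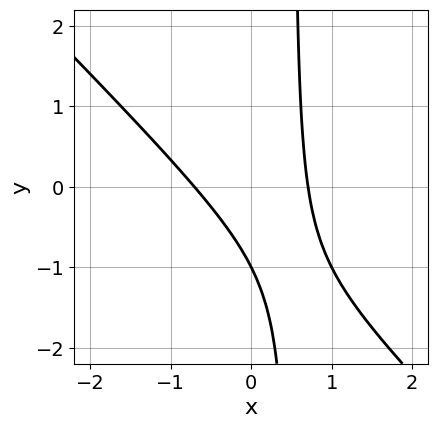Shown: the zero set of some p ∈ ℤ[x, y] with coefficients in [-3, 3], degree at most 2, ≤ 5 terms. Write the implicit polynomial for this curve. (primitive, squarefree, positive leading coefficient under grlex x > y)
Degree: no degree-1 curve has this shape, so deg p = 2.
Reading off the gridlines: it meets the y-axis at y = -1 (among the integer gridlines).
Assembling these constraints gives the stated polynomial.

2*x^2 + 2*x*y - y - 1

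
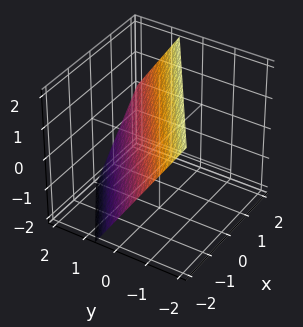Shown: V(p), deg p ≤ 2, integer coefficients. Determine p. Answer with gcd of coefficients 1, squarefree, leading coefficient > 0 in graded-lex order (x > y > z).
(a) deg p = 1. The surface is flat (a plane).
(b) Observable constraints: one z-axis crossing is at z = 1; it meets the x-axis at x = -1 (among the integer gridlines).
(c) Solving for integer coefficients yields p as stated.

2*x - 3*y - 2*z + 2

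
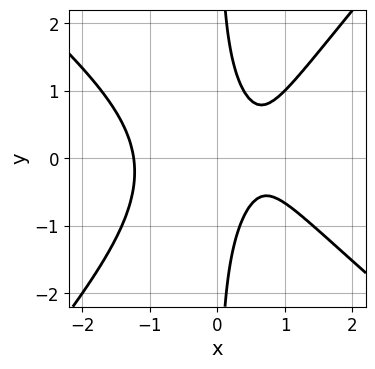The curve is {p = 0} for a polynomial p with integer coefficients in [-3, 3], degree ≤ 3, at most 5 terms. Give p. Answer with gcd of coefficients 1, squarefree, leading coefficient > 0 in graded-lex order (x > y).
First, the degree is 3 — the shape is more complex than any degree-2 curve.
Next, against the integer gridlines: it misses every integer gridline on the y-axis.
Finally, the integer polynomial consistent with all of this is the stated p.

3*x^3 + x^2*y - 3*x*y^2 - 3*x + 2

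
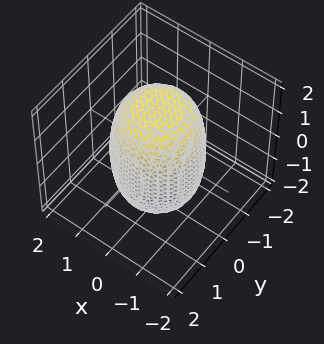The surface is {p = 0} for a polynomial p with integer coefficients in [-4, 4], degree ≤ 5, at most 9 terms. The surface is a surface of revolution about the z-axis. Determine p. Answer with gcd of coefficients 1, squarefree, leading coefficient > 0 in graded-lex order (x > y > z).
2*x^4 + 4*x^2*y^2 + 2*y^4 - x^2 - y^2 + z^2 - 3

(a) deg p = 4. The shape is more complex than any degree-3 surface.
(b) Symmetries: rotational symmetry about the z-axis ⇒ p depends on x, y only through x² + y².
(c) Observable constraints: a circular section at z = 0 has radius between 1 and 2.
(d) Fitting integer coefficients to these (and the overall shape) gives p.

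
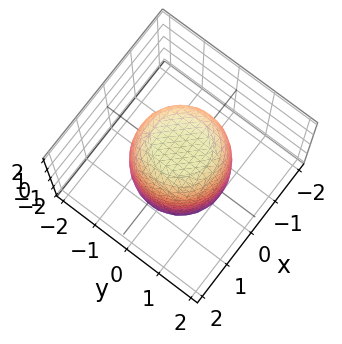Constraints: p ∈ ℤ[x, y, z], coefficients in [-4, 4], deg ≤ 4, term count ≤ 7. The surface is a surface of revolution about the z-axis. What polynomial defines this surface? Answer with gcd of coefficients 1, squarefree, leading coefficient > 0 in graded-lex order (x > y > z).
2*x^4 + 4*x^2*y^2 + 2*y^4 - x^2 - y^2 + z^2 - 3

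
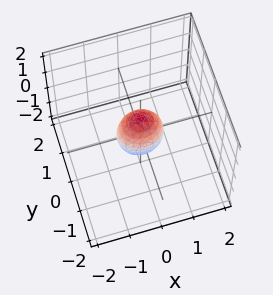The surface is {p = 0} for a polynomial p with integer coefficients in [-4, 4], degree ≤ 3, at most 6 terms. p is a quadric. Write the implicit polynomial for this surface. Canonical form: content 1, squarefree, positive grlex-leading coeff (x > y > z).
2*x^2 + 3*y^2 + z^2 - 1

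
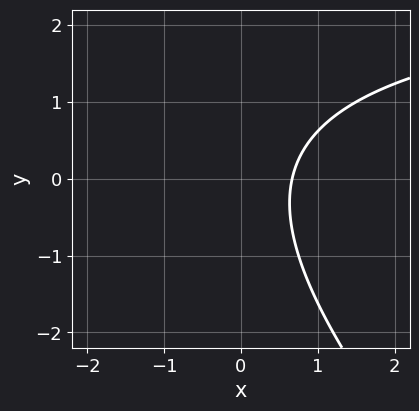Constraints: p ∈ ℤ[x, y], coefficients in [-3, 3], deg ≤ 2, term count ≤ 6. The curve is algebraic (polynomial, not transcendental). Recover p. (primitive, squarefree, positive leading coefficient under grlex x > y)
1. deg p = 2.
2. Against the integer gridlines: the curve avoids every integer y-axis point in the box.
3. These observations pin down the coefficients.

x*y + y^2 - 3*x + 2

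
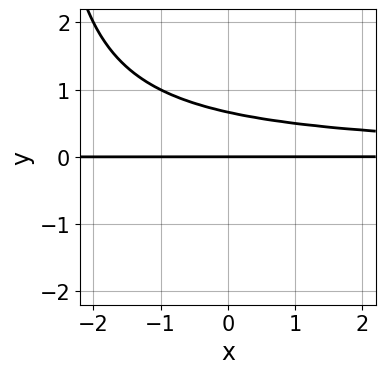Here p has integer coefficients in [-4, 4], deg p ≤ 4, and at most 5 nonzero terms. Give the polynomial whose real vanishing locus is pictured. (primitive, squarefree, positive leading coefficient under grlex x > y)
x*y^2 + 3*y^2 - 2*y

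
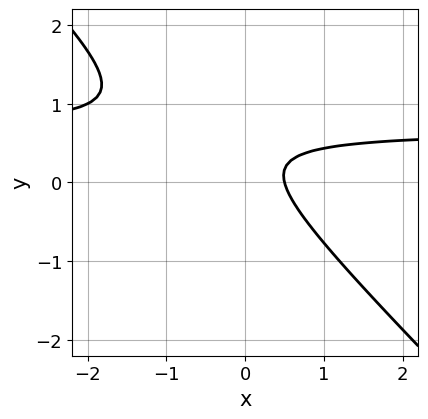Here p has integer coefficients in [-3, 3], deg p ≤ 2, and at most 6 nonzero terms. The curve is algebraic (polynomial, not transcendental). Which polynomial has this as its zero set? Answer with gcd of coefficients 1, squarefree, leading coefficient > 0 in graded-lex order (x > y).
3*x*y + 3*y^2 - 2*x - 2*y + 1

1. The degree is 2 — the shape is more complex than any degree-1 curve.
2. Reading off the gridlines: it misses every integer gridline on the y-axis.
3. The integer polynomial consistent with all of this is the stated p.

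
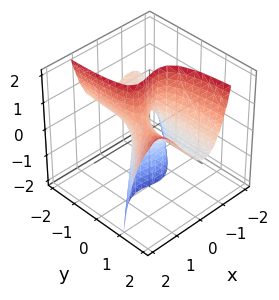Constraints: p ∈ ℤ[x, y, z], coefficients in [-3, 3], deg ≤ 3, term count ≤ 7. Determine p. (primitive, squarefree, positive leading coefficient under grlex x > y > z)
2*x^3 - 2*x^2*y - x*y + 2*y*z - x

The degree is 3 — a generic line meets the surface in up to 3 points.
From the axis intercepts and sections: every point of the z-axis in the box is on the surface; the visible y-axis segment lies entirely on the surface; it crosses the x-axis at the gridline x = 0.
Putting this together gives p.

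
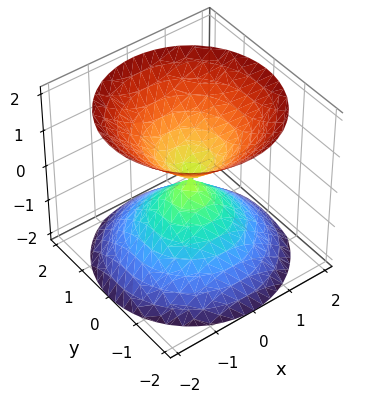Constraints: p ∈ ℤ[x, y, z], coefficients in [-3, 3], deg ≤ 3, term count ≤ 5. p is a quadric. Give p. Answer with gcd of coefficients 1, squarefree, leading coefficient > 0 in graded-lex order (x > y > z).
x^2 + y^2 - z^2

(a) I count 2 distinct pieces. They look like related sheets of one shape, so recover p as a whole.
(b) Degree: two nappes meeting at a single point; a quadric, so deg p = 2.
(c) Symmetries: mirror symmetry z ↦ −z ⇒ only even powers of z; the z-axis is an axis of rotation, so x and y enter only as x² + y².
(d) Observable constraints: it meets the x-axis at x = 0 (among the integer gridlines); it meets the y-axis at y = 0 (among the integer gridlines); it crosses the z-axis at the gridline z = 0.
(e) Matching integer coefficients to the picture gives p.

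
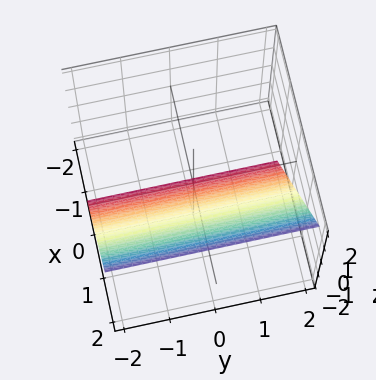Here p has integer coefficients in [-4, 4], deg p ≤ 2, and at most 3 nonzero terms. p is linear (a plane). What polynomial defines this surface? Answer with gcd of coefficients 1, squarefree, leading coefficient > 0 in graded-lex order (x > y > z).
(a) The degree is 1 — the surface is flat (a plane).
(b) Reading off the gridlines: it misses every integer gridline on the y-axis; one z-axis crossing is at z = -1.
(c) The integer polynomial consistent with all of this is the stated p.

3*x - 2*z - 2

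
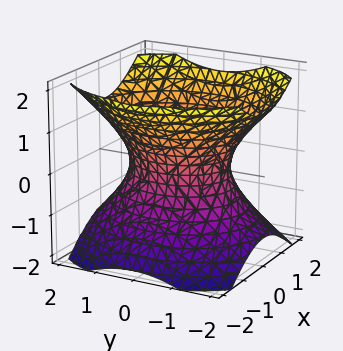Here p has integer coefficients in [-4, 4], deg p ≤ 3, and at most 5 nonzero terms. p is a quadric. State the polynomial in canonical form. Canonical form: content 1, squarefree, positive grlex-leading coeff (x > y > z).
(a) Degree: one connected sheet with a waist; a quadric, so deg p = 2.
(b) Symmetries: mirror symmetry z ↦ −z ⇒ only even powers of z; it's symmetric under x → −x, forcing even powers of x; mirror symmetry y ↦ −y ⇒ only even powers of y.
(c) Observable constraints: no z-intercept at any integer in the box; among the integer gridlines, it crosses the x-axis at x ∈ {-1, 1}.
(d) Putting this together gives p.

3*x^2 + 2*y^2 - 3*z^2 - 3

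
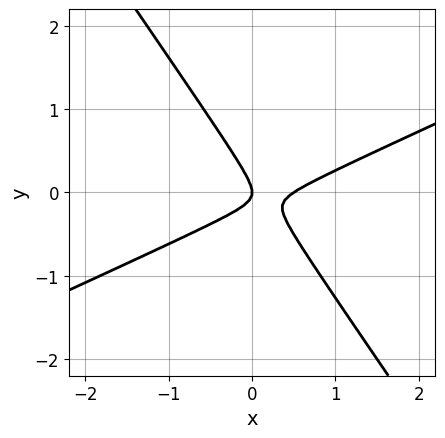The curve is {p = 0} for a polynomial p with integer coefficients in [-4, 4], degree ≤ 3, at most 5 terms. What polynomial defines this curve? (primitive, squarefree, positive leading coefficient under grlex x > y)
2*x^2 - 3*x*y - 3*y^2 - x

(a) The degree is 2 — a generic line meets the curve in up to 2 points.
(b) Checking where it meets the axes: it crosses the x-axis at the gridline x = 0; it crosses the y-axis at the gridline y = 0.
(c) These observations pin down the coefficients.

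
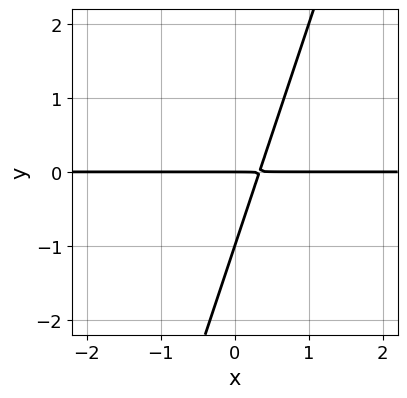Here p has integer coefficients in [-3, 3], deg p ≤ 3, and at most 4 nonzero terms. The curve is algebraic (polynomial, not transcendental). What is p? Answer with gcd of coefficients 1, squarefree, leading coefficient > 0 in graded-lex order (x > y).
3*x*y - y^2 - y

1. Degree: no degree-1 curve has this shape, so deg p = 2.
2. From the axis intercepts and sections: the visible x-axis segment lies entirely on the curve; the y-axis gridline crossings are at y ∈ {-1, 0}.
3. Solving for integer coefficients yields p as stated.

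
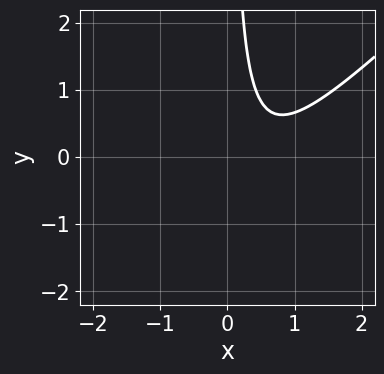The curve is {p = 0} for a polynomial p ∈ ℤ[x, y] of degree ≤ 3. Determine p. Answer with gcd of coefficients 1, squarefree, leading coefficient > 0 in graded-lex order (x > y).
3*x^2 - 3*x*y - 3*x + 2

The degree is 2 — no degree-1 curve has this shape.
From the axis intercepts and sections: the curve avoids every integer y-axis point in the box; no x-intercept at any integer in the box.
Assembling these constraints gives the stated polynomial.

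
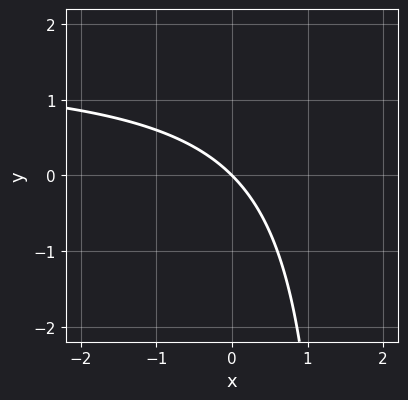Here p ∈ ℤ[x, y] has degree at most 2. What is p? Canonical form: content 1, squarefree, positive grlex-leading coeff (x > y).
2*x*y - 3*x - 3*y

1. deg p = 2.
2. Against the integer gridlines: it crosses the y-axis at the gridline y = 0; it crosses the x-axis at the gridline x = 0.
3. These observations pin down the coefficients.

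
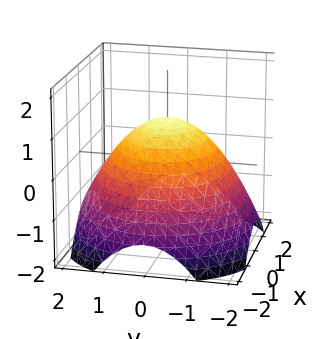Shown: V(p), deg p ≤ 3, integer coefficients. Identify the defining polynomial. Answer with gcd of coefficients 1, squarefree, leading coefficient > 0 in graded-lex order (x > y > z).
x^2 + y^2 + 2*z - 2

Degree: a generic line meets the surface in up to 2 points, so deg p = 2.
By symmetry, the z-axis is an axis of rotation, so x and y enter only as x² + y².
From the axis intercepts and sections: one z-axis crossing is at z = 1; a circular section at z = 0 has radius between 1 and 2.
Matching integer coefficients to the picture gives p.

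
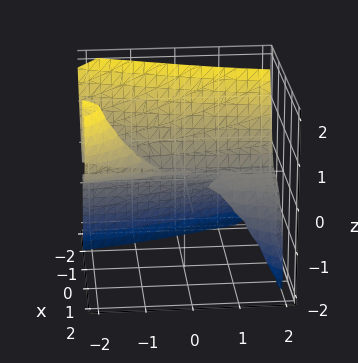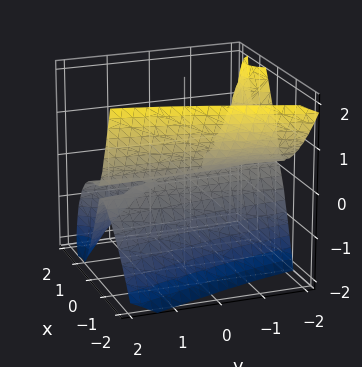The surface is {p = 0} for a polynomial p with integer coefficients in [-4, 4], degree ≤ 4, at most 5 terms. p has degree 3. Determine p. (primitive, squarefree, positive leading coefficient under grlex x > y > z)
3*x^3 + 3*x*y*z + y*z + 3*z^2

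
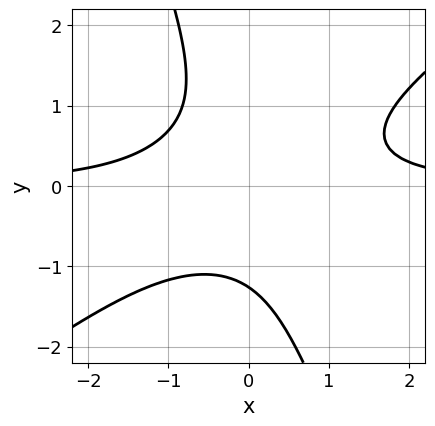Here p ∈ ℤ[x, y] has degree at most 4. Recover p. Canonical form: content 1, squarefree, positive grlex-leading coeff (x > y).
2*x^2*y - 2*x*y^2 - y^3 - 2

First, deg p = 3. The shape is more complex than any degree-2 curve.
Then, against the integer gridlines: no x-intercept at any integer in the box.
Finally, putting this together gives p.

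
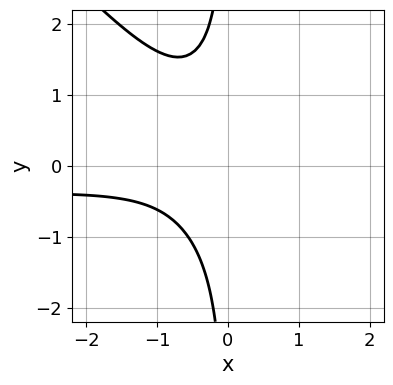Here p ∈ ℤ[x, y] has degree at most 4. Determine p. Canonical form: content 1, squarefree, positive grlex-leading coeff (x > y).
2*x^2*y + 2*x*y^2 + x^2 + x + 2

1. deg p = 3. No degree-2 curve has this shape.
2. Checking where it meets the axes: the curve avoids every integer y-axis point in the box; the curve avoids every integer x-axis point in the box.
3. These observations pin down the coefficients.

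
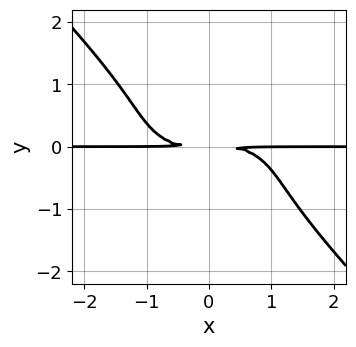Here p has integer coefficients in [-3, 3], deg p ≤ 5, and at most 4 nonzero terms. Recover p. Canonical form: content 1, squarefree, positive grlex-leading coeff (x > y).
x^3*y + 2*x*y^3 + 3*y^4 + 3*y^2

1. Degree: a generic line meets the curve in up to 4 points, so deg p = 4.
2. From the axis intercepts and sections: the visible x-axis segment lies entirely on the curve.
3. These observations pin down the coefficients.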